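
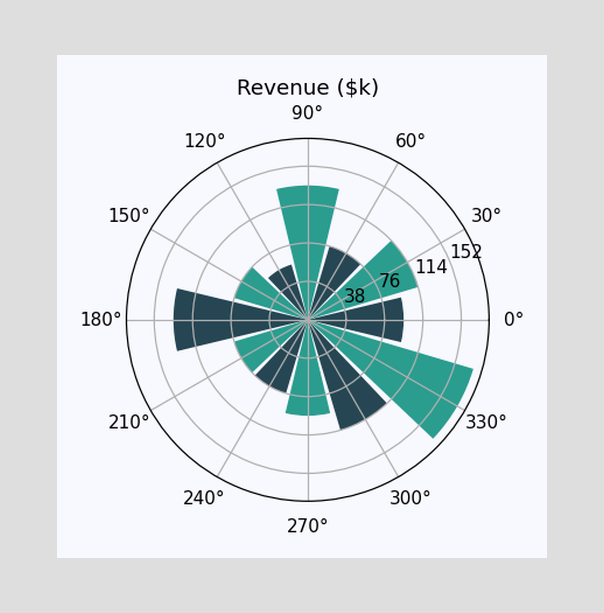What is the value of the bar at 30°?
$114k

The bar at 30° reaches $114k on the radial axis.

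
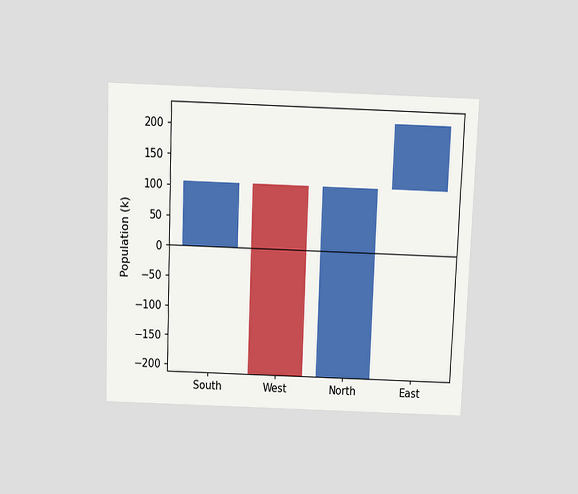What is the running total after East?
212k

The chart is tilted about 2° clockwise and viewed slightly from above. After East the running total reaches 212k.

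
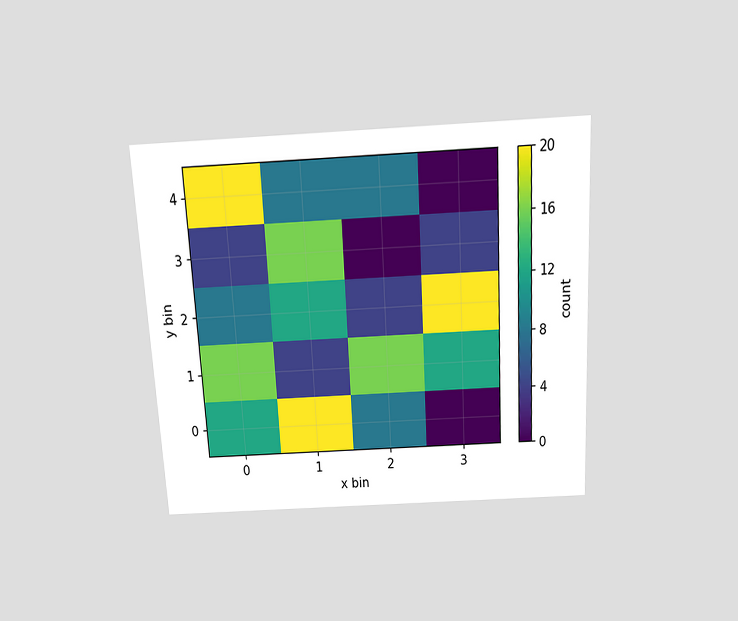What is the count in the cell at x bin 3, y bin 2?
The chart is tilted about 3° counter-clockwise and viewed slightly from above. Matching the cell (3, 2) against the colorbar gives 20.

20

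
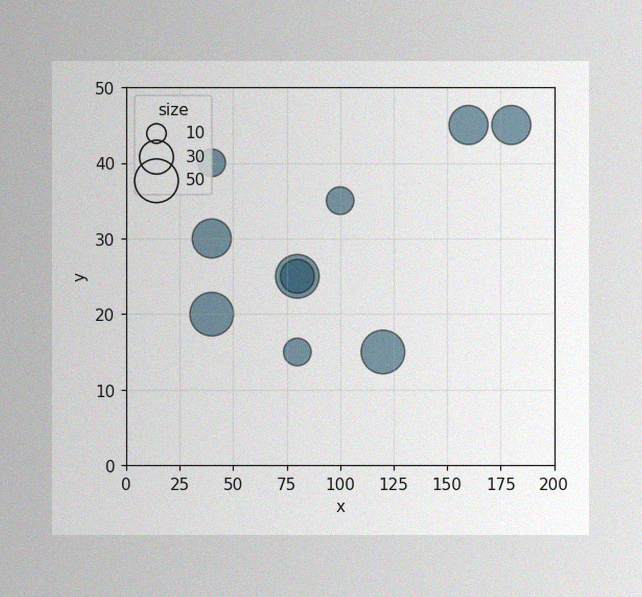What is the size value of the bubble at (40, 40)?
The image has some photo noise and uneven lighting. Matching the bubble at (40, 40) against the size legend gives 20.

20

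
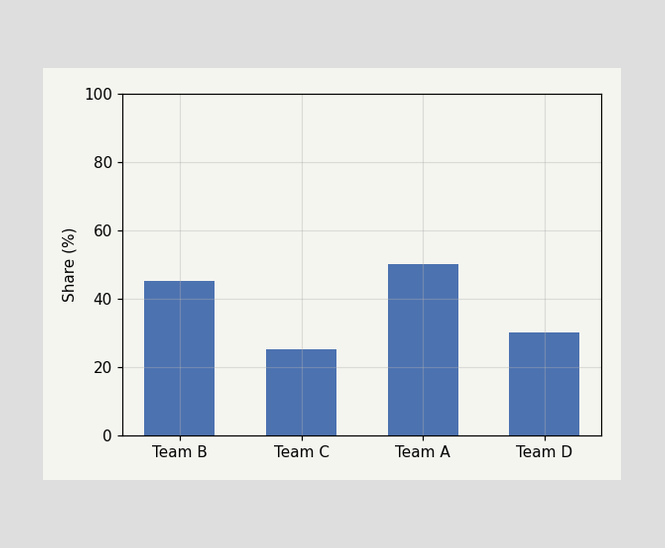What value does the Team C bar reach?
Reading along the chart's y-axis, the Team C bar reaches 25%.

25%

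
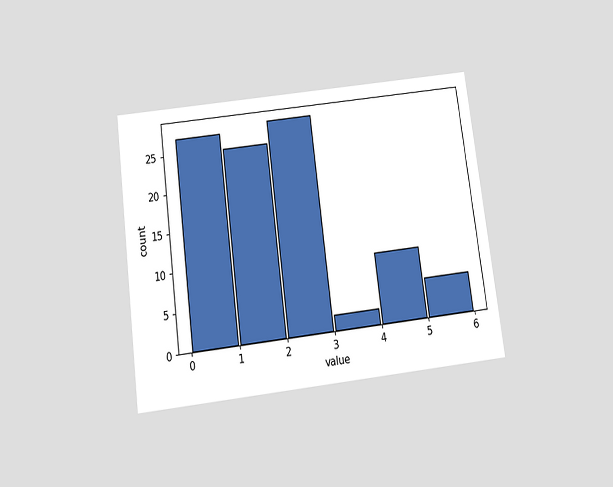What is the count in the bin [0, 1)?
The chart is tilted about 7° counter-clockwise and viewed slightly from below. The [0, 1) bin has height 27.

27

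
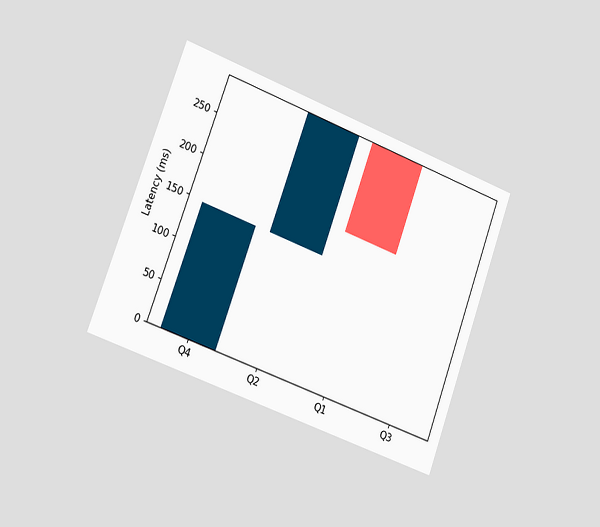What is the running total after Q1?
185ms

The chart is tilted about 20° clockwise and viewed slightly from the left. After Q1 the running total reaches 185ms.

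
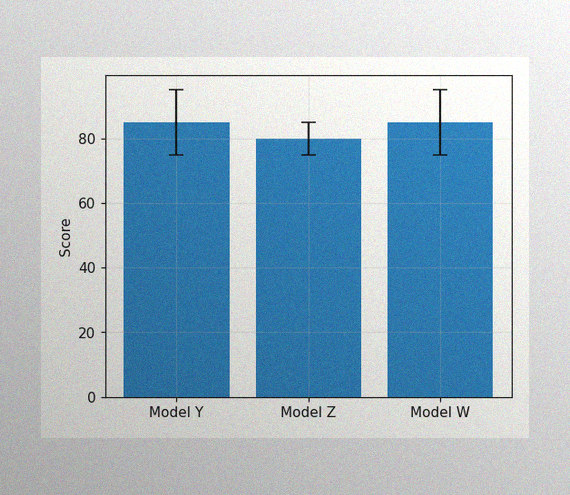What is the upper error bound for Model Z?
The image has some photo noise and uneven lighting. The Model Z bar's upper whisker reaches 85.

85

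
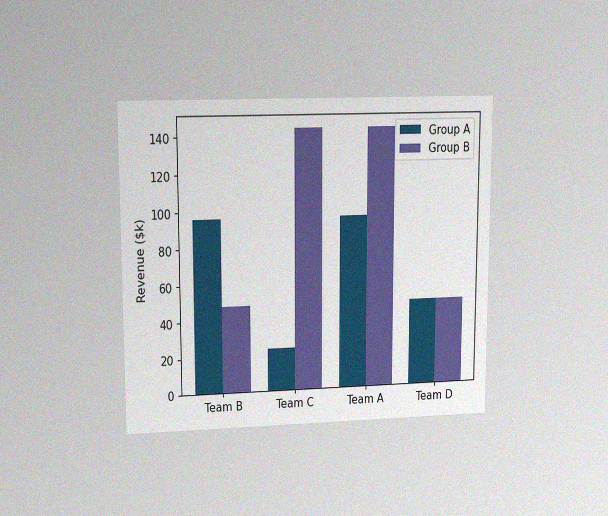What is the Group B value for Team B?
The chart is viewed at a slight angle, with some photo noise. The Group B bar at Team B reaches $48k on the y-axis.

$48k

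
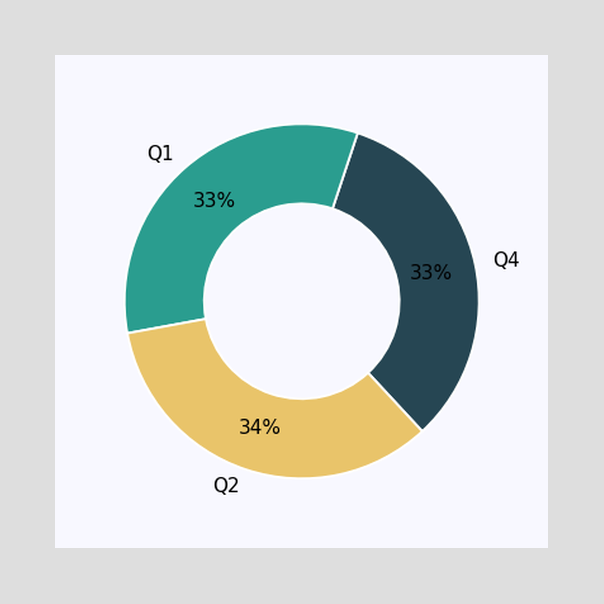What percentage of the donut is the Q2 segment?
34%

The Q2 segment takes up 34% of the ring.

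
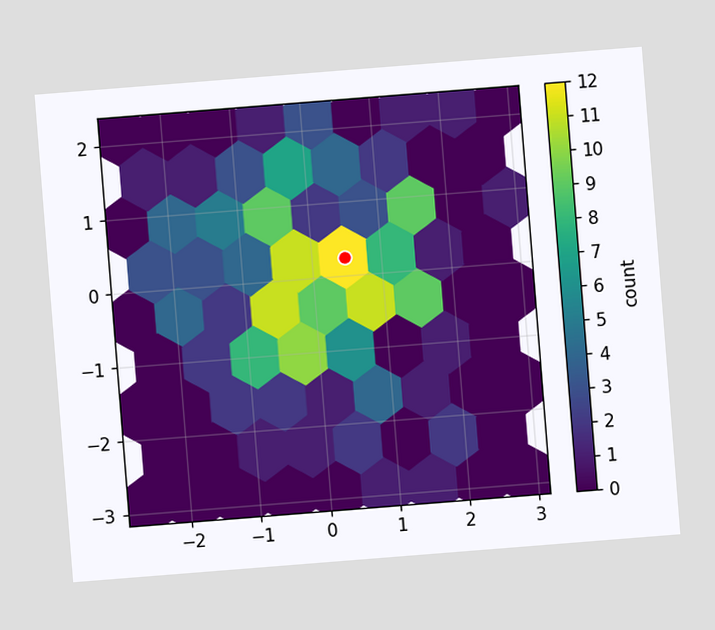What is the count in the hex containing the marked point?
The chart is tilted about 5° counter-clockwise. The marked hex reads 12 on the colorbar.

12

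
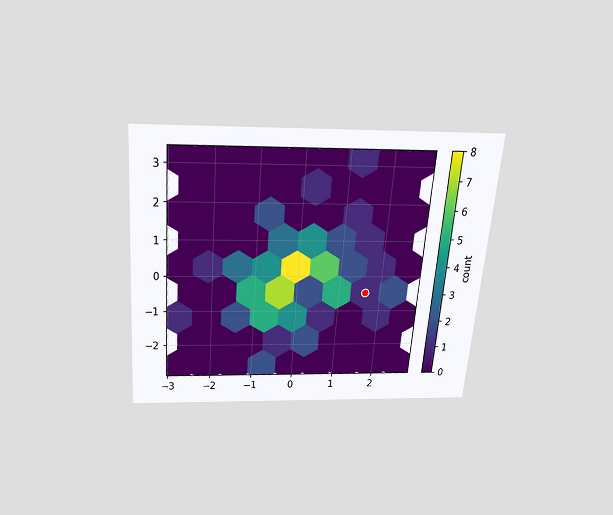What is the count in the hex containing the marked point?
The chart is tilted about 5° clockwise and viewed slightly from above. The marked hex reads 1 on the colorbar.

1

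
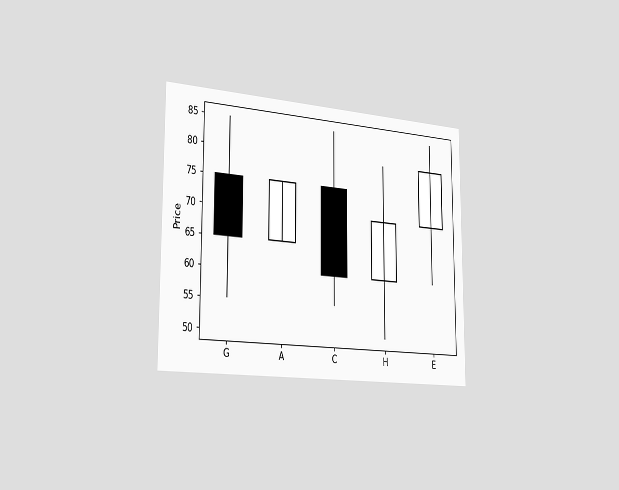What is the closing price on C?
The chart is viewed slightly from the left. The C candle closes at 60.

60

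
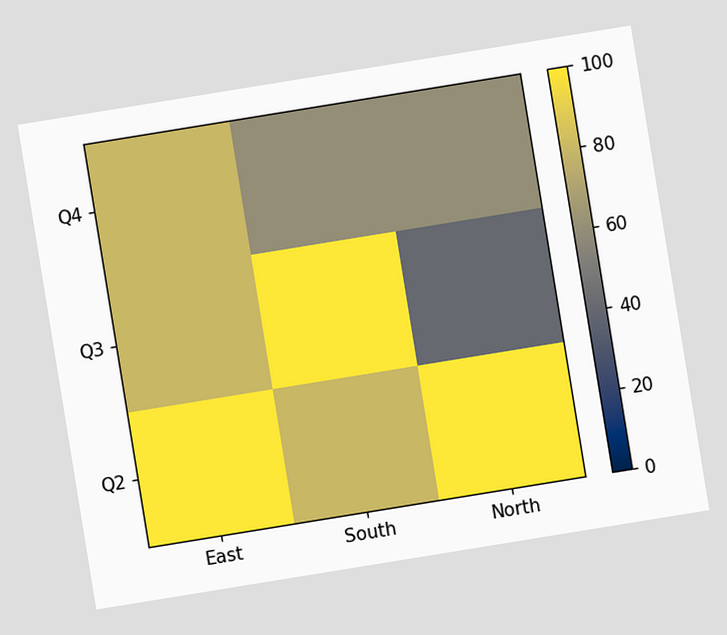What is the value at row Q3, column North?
40

The chart is tilted about 9° counter-clockwise. Matching cell (Q3, North) against the colorbar gives 40.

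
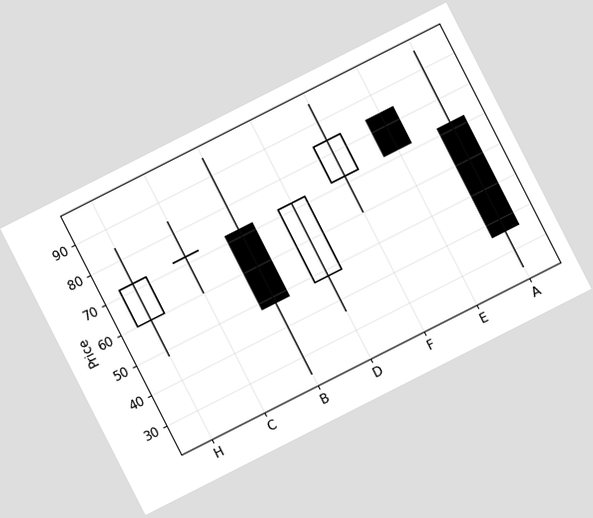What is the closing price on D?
The chart is tilted about 27° counter-clockwise. The D candle closes at 72.

72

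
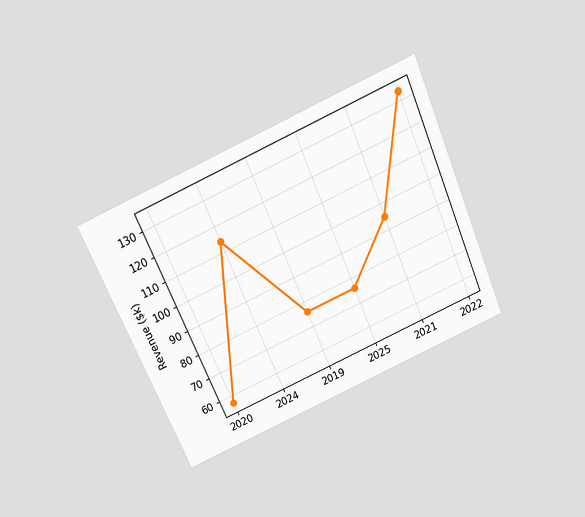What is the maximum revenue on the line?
$133k

The chart is tilted about 24° counter-clockwise and viewed slightly from above. The highest point is at 2022, and reading across to the y-axis gives $133k.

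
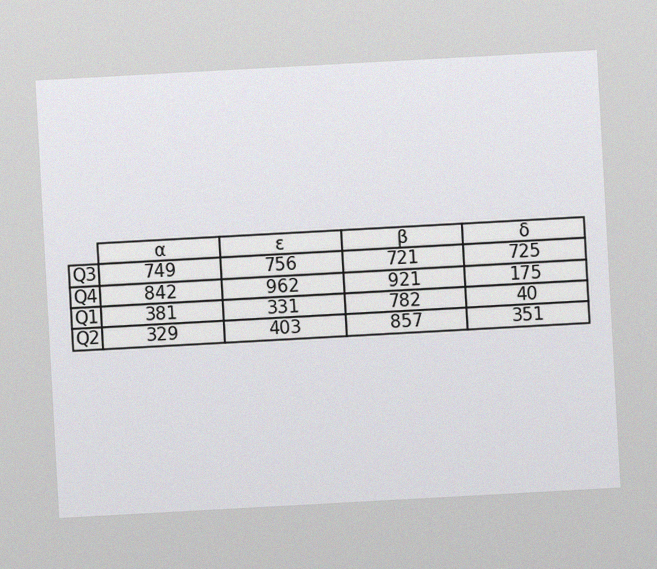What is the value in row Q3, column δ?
The chart is tilted about 3° counter-clockwise, with some photo noise. The (Q3, δ) cell reads 725.

725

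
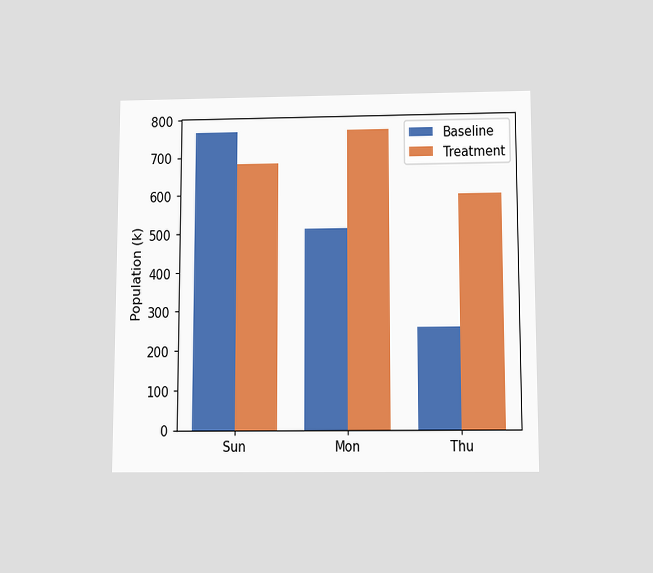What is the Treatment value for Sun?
The chart is viewed slightly from below. The Treatment bar at Sun reaches 680k on the y-axis.

680k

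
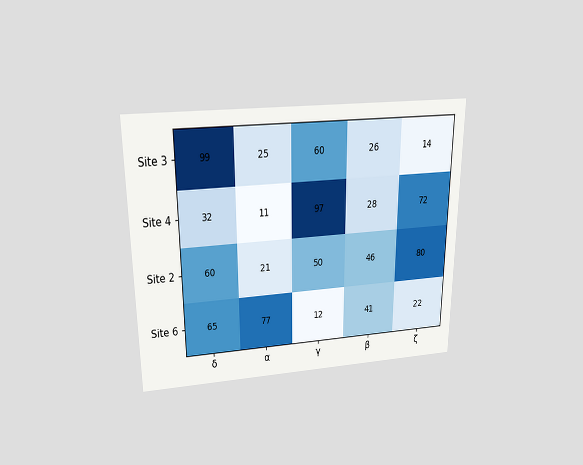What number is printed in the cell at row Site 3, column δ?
The chart is viewed slightly from above. The (Site 3, δ) cell reads 99.

99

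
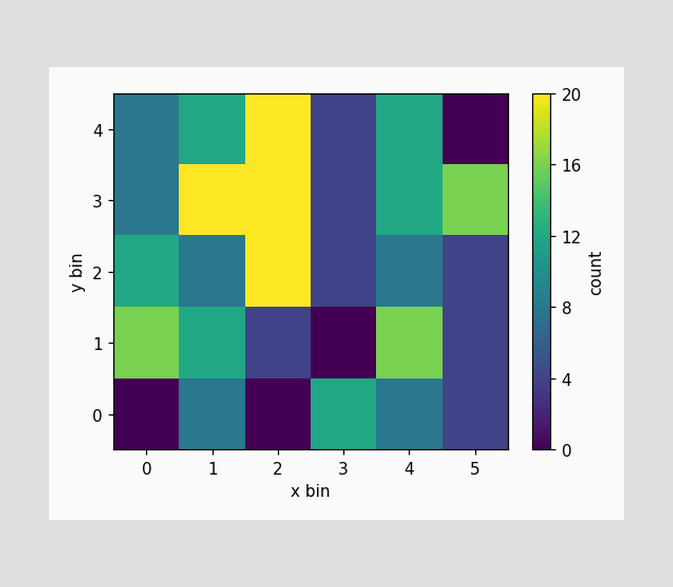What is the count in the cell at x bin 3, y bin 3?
Matching the cell (3, 3) against the colorbar gives 4.

4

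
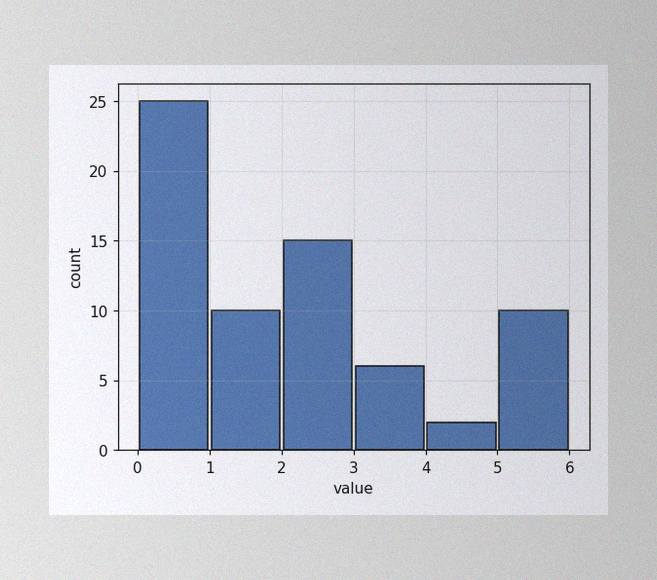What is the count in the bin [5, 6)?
10

The image has some photo noise and uneven lighting. The [5, 6) bin has height 10.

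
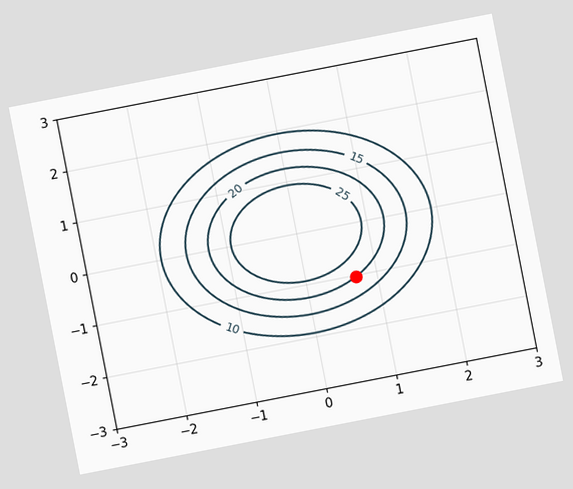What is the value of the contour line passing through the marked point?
The chart is tilted about 11° counter-clockwise. The marked point sits on the contour labelled 20.

20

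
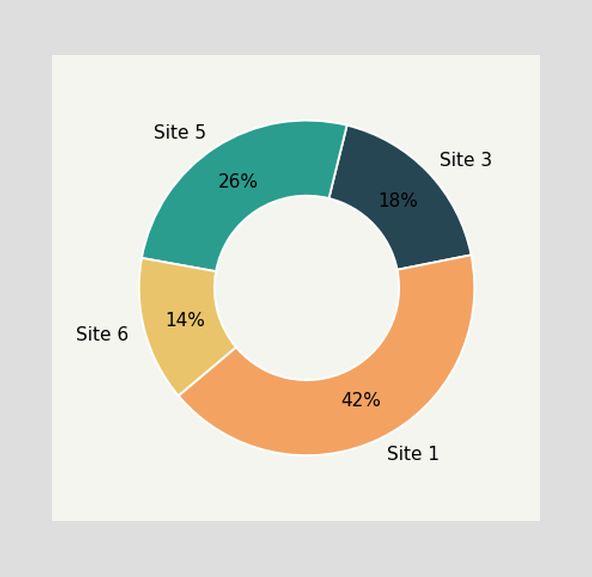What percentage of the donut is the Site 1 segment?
42%

The Site 1 segment takes up 42% of the ring.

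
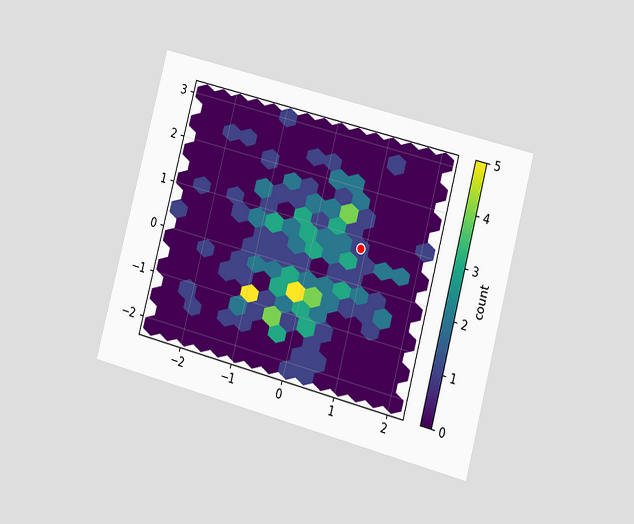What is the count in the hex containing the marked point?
1

The chart is tilted about 15° clockwise and viewed slightly from the right. The marked hex reads 1 on the colorbar.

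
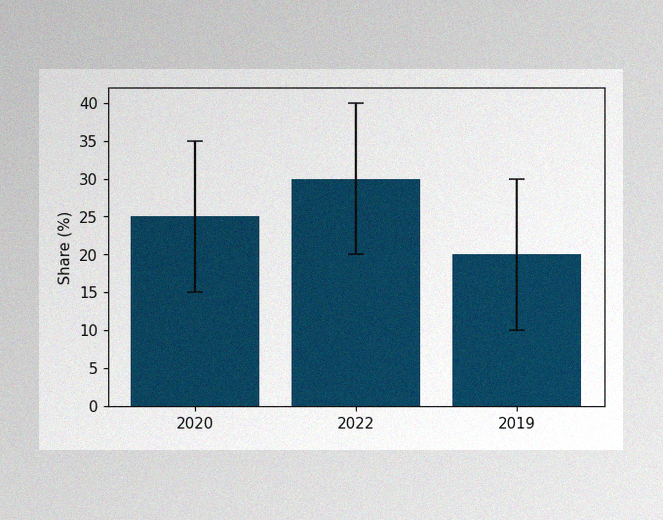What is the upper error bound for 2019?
30%

The image has some photo noise and uneven lighting. The 2019 bar's upper whisker reaches 30%.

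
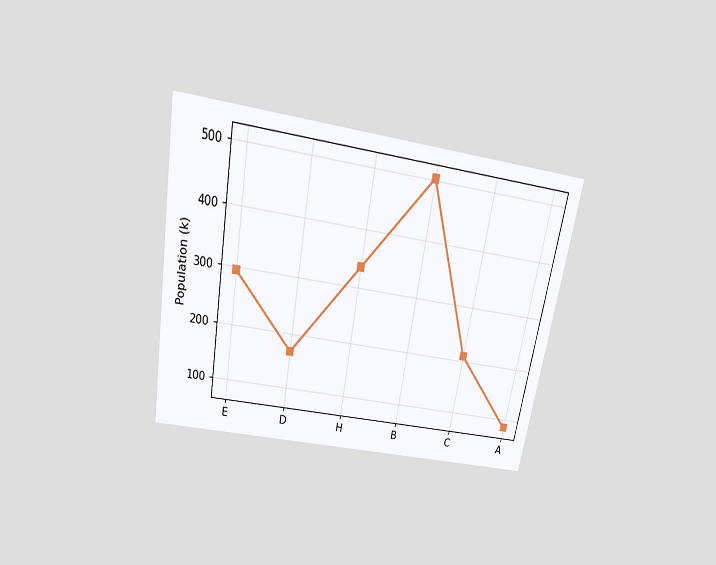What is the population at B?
The chart is tilted about 10° clockwise and viewed slightly from above. At B, the line is at 504k.

504k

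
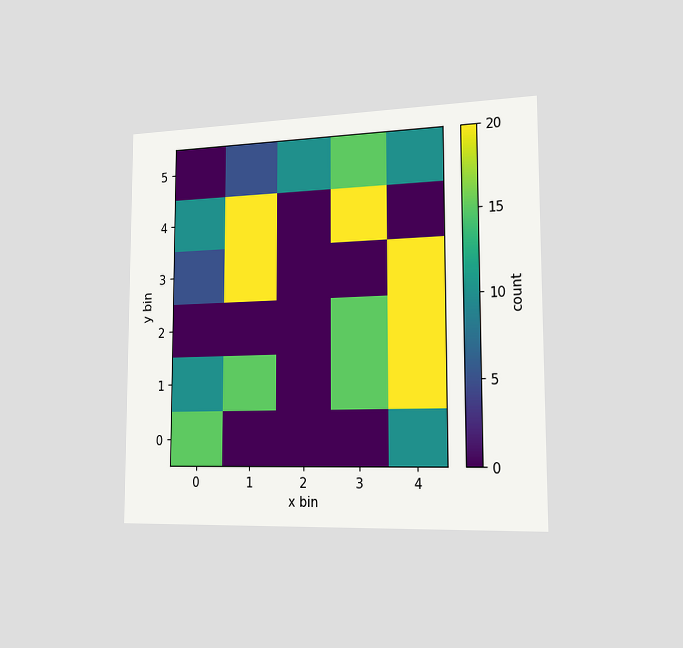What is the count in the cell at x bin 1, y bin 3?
20

The chart is viewed slightly from the right. Matching the cell (1, 3) against the colorbar gives 20.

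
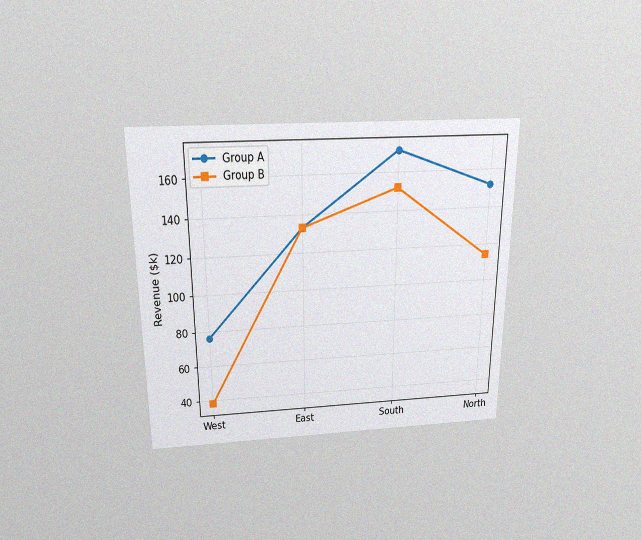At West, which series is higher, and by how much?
Group A, by $38k

The chart is viewed slightly from above, with some photo noise. At West, Group A sits above the other line by $38k.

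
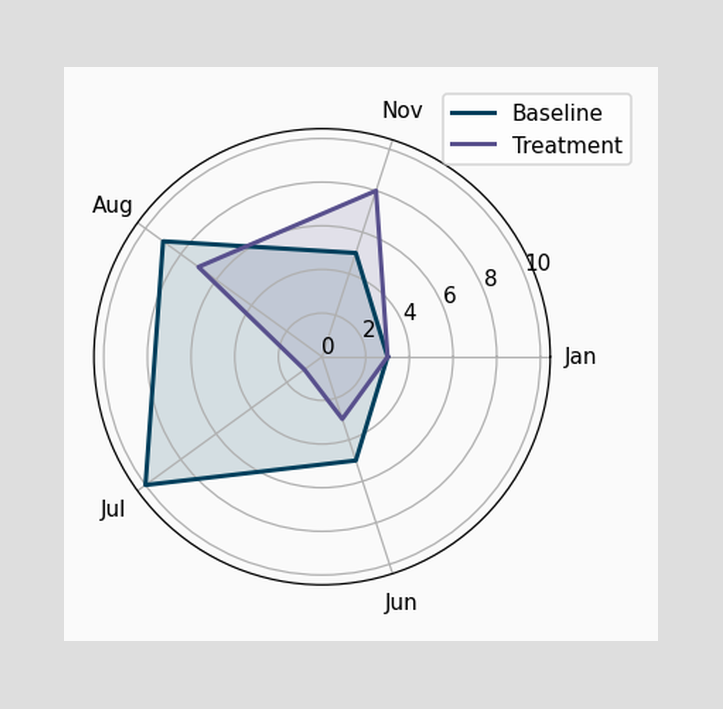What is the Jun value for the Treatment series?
On the Jun axis, Treatment reaches 3.

3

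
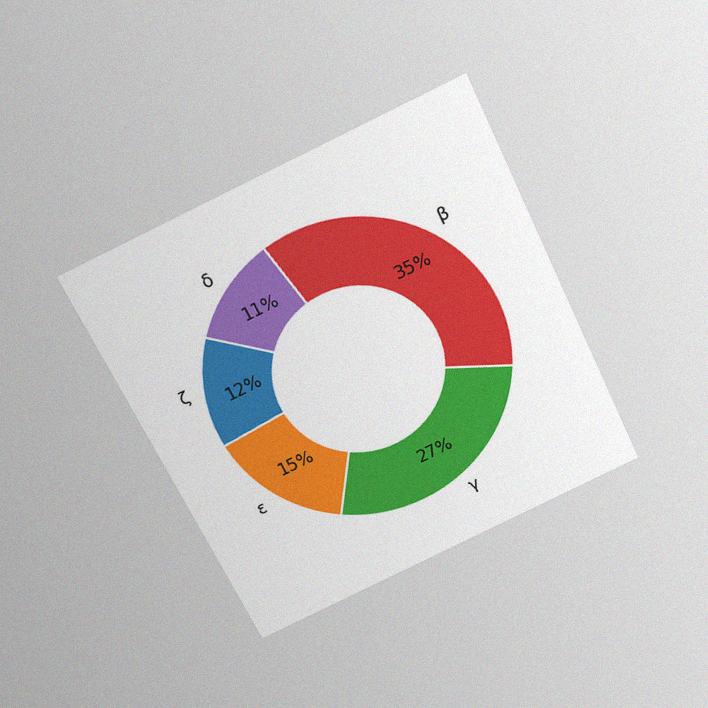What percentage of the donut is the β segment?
The chart is tilted about 26° counter-clockwise and viewed slightly from above, with some photo noise. The β segment takes up 35% of the ring.

35%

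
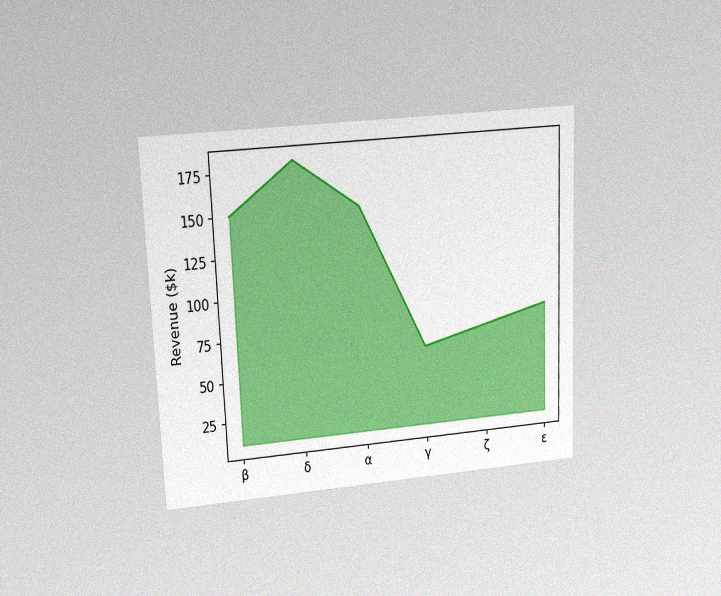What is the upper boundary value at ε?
The chart is tilted about 2° counter-clockwise and viewed at a slight angle, with some photo noise. At ε the upper boundary is at $80k.

$80k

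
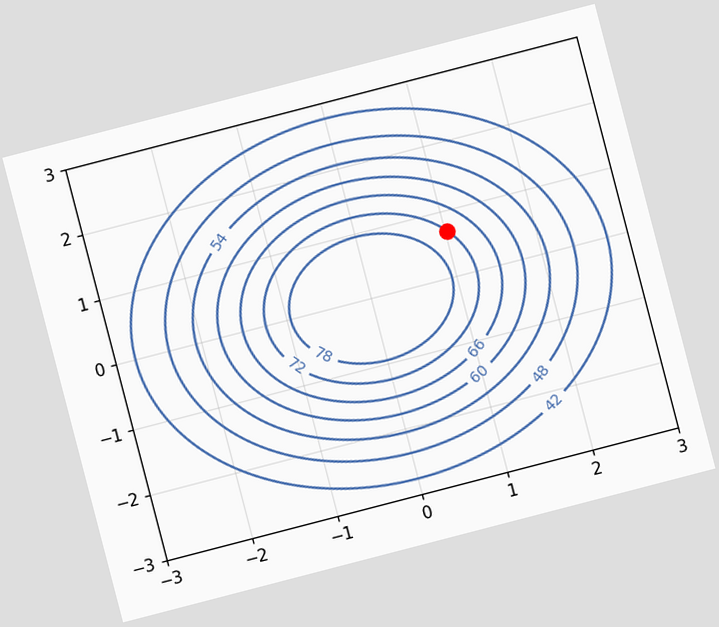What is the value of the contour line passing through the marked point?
72

The chart is tilted about 15° counter-clockwise. The marked point sits on the contour labelled 72.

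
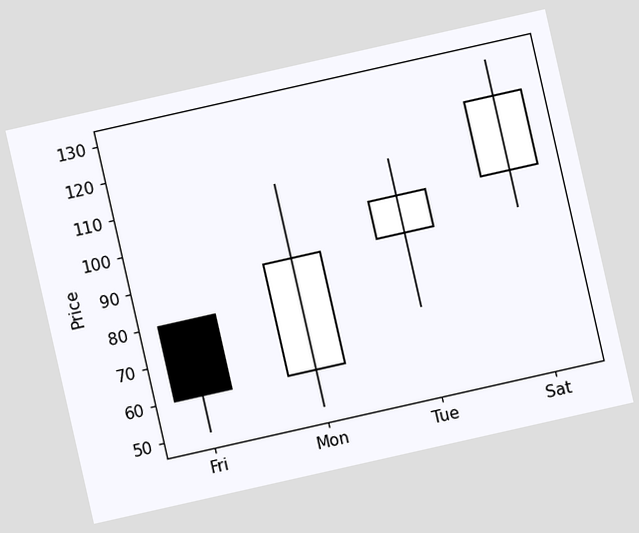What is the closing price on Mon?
The chart is tilted about 13° counter-clockwise. The Mon candle closes at 90.

90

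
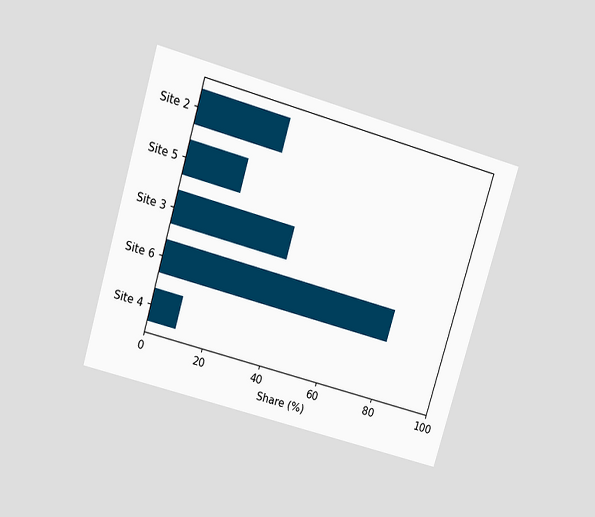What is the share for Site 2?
30%

The chart is tilted about 16° clockwise and viewed slightly from above. Reading along the chart's x-axis, the Site 2 bar reaches 30%.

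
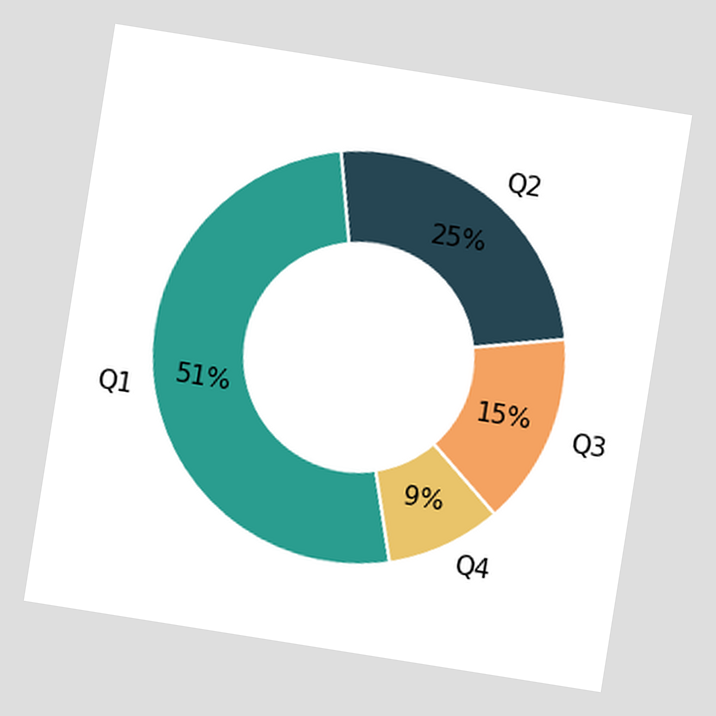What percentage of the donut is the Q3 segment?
15%

The chart is tilted about 9° clockwise. The Q3 segment takes up 15% of the ring.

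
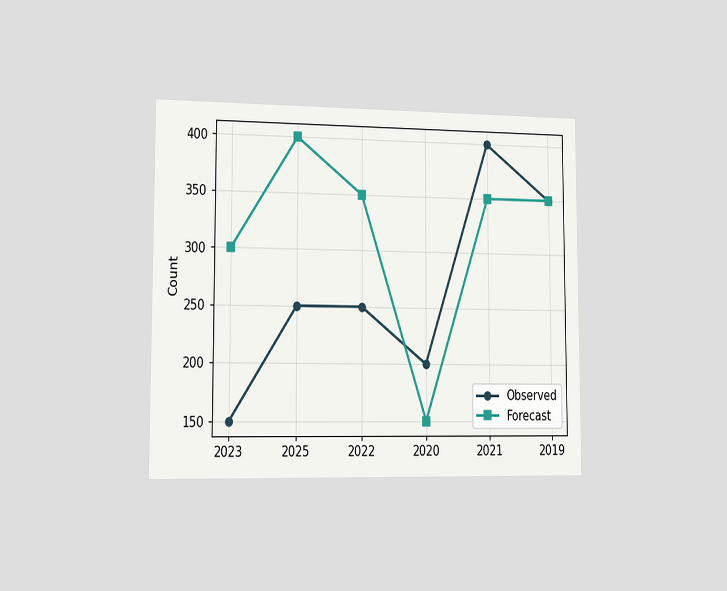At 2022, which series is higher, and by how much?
The chart is viewed slightly from the left. At 2022, Forecast sits above the other line by 100.

Forecast, by 100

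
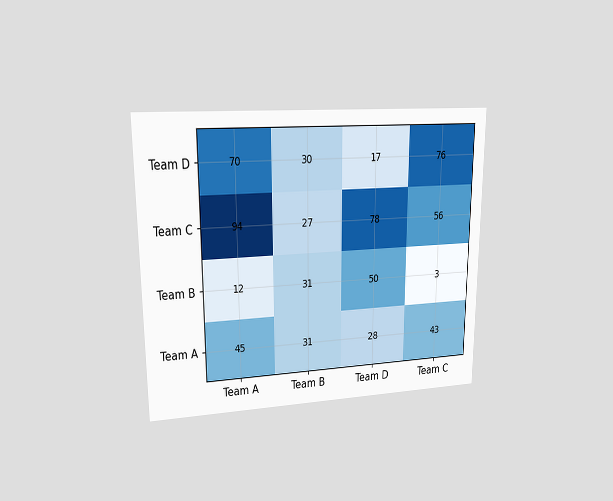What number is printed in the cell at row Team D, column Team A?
The chart is viewed at a slight angle. The (Team D, Team A) cell reads 70.

70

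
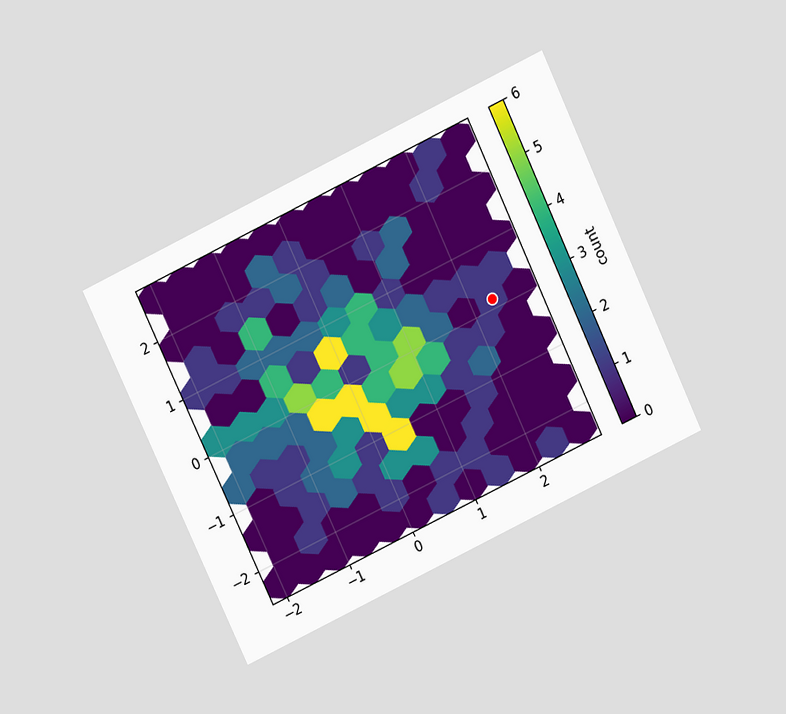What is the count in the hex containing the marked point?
1

The chart is tilted about 25° counter-clockwise and viewed at a slight angle. The marked hex reads 1 on the colorbar.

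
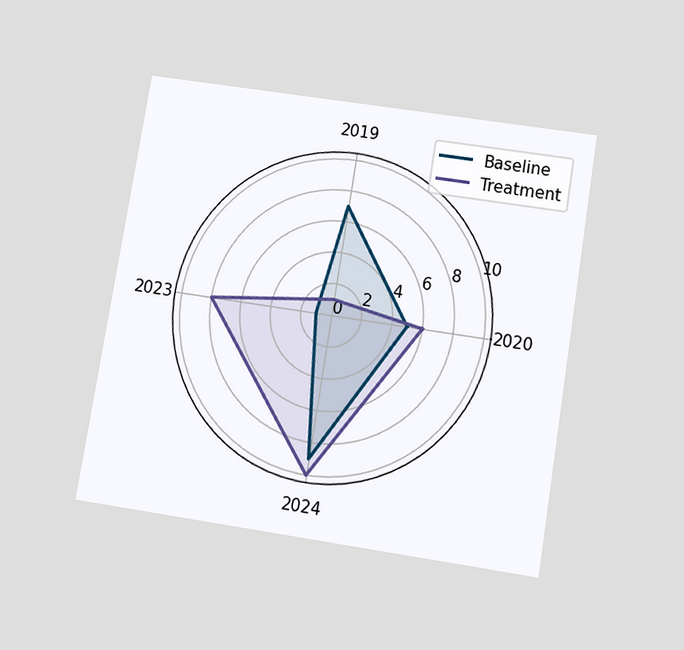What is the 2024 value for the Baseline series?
9

The chart is tilted about 9° clockwise and viewed slightly from below. On the 2024 axis, Baseline reaches 9.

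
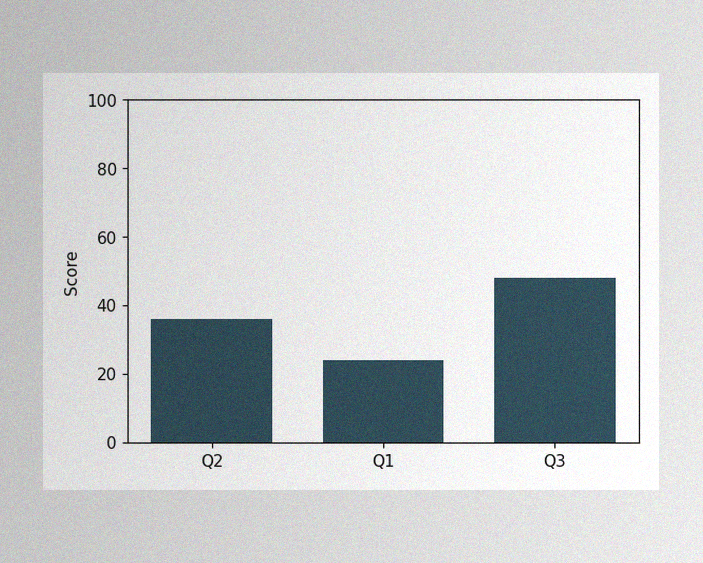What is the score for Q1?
The image has some photo noise and uneven lighting. Reading along the chart's y-axis, the Q1 bar reaches 24.

24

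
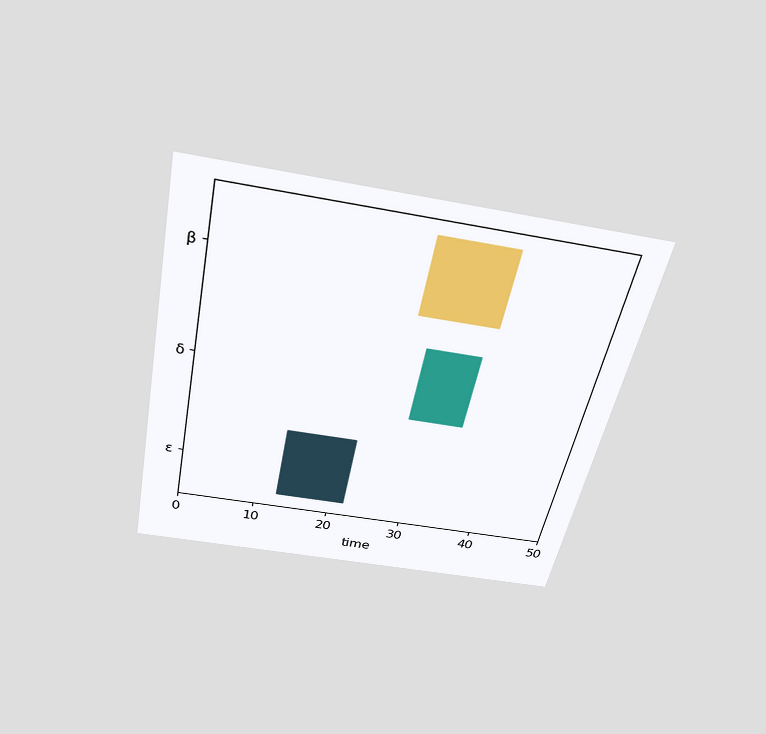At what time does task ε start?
13

The chart is tilted about 11° clockwise and viewed slightly from above. The ε bar begins at t=13.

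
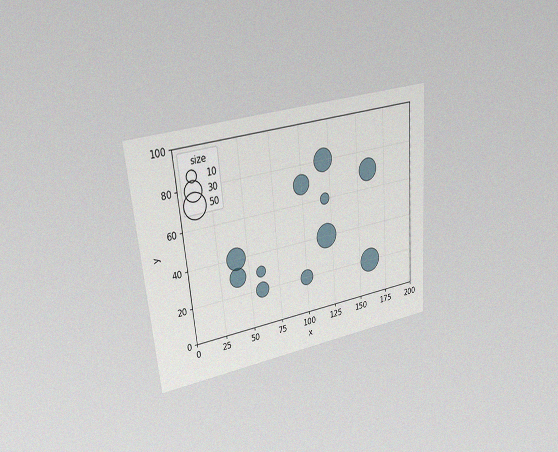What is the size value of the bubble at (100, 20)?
20

The chart is tilted about 5° counter-clockwise and viewed at a slight angle, with some photo noise. Matching the bubble at (100, 20) against the size legend gives 20.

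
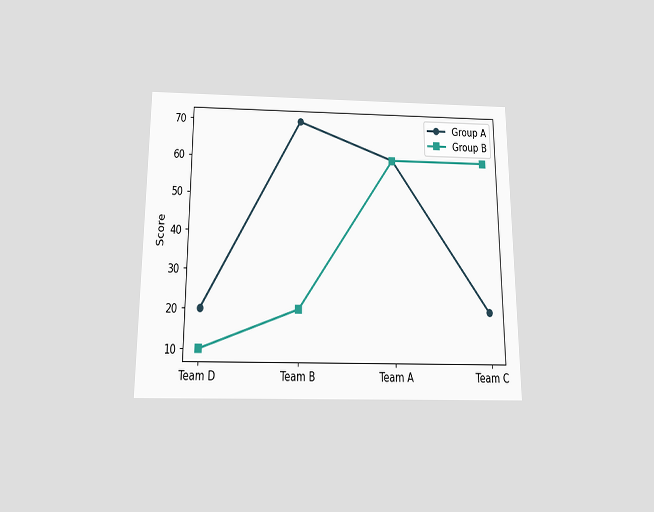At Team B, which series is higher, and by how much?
The chart is viewed slightly from below. At Team B, Group A sits above the other line by 50.

Group A, by 50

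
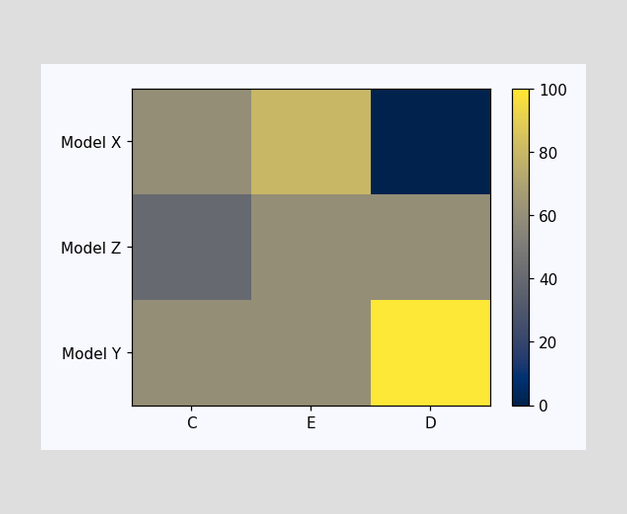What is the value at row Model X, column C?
Matching cell (Model X, C) against the colorbar gives 60.

60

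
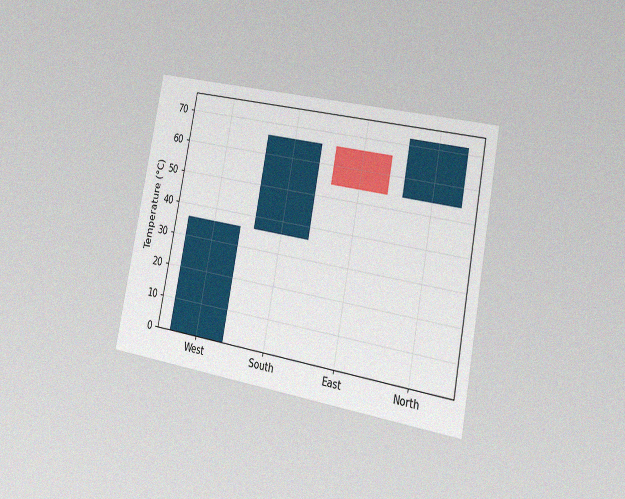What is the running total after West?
The chart is tilted about 11° clockwise and viewed slightly from the right, with some photo noise. After West the running total reaches 36°C.

36°C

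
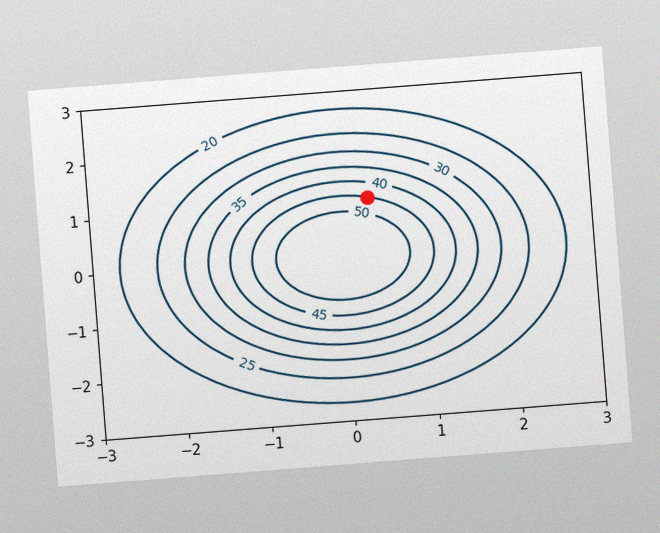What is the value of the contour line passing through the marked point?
45

The chart is tilted about 4° counter-clockwise, with some photo noise. The marked point sits on the contour labelled 45.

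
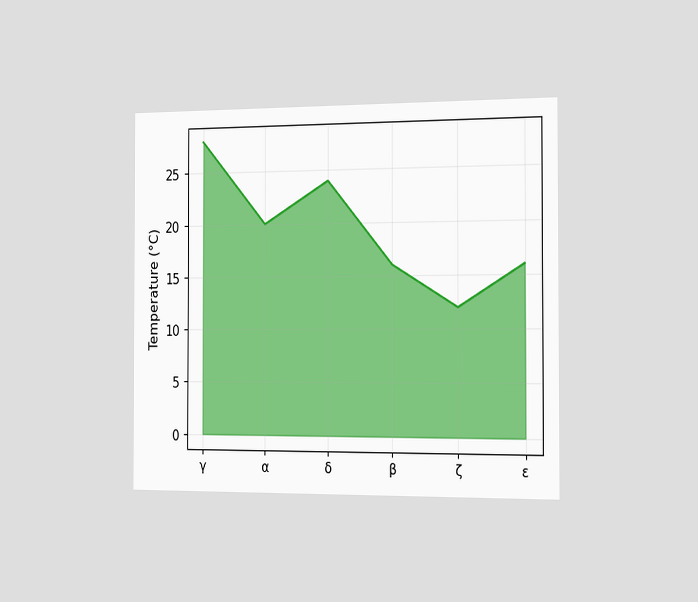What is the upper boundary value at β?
16°C

The chart is viewed slightly from the right. At β the upper boundary is at 16°C.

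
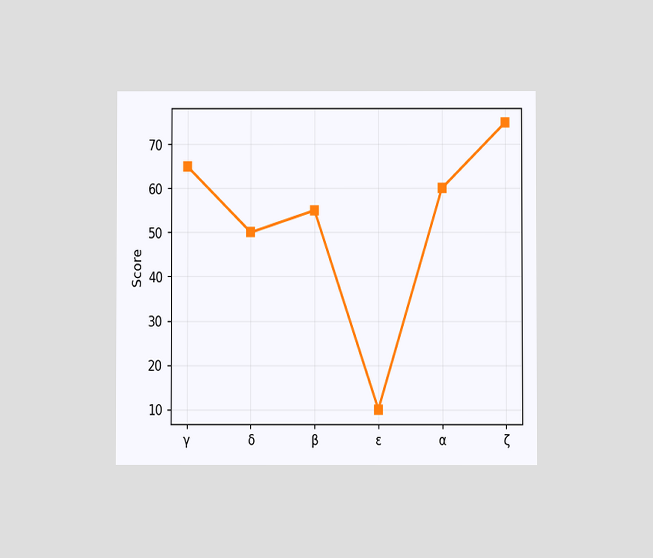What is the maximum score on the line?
75

The chart is viewed at a slight angle. The highest point is at ζ, and reading across to the y-axis gives 75.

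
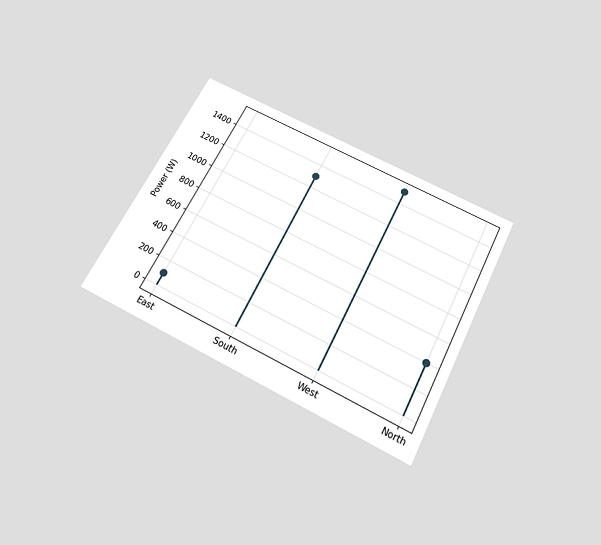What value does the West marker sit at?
1500W

The chart is tilted about 27° clockwise and viewed slightly from below. The West marker sits at 1500W.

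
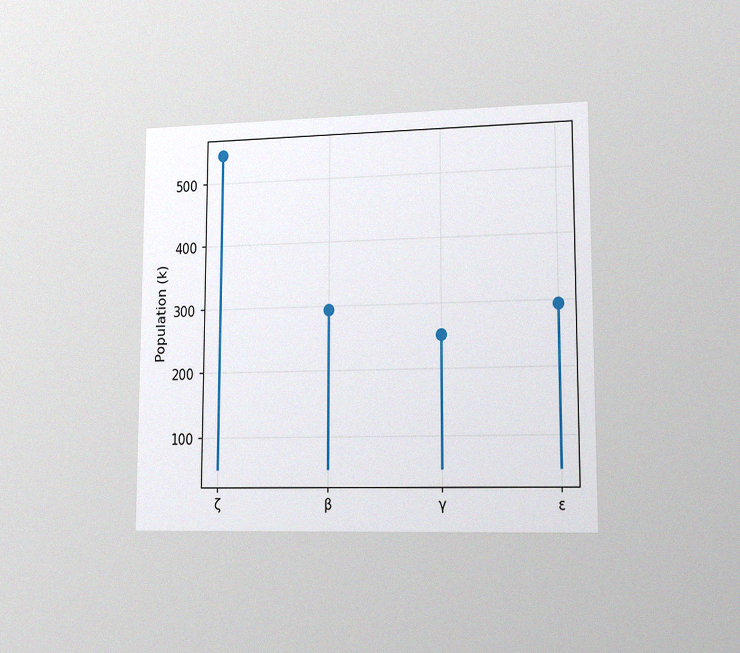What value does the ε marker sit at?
294k

The chart is viewed slightly from the right, with some photo noise. The ε marker sits at 294k.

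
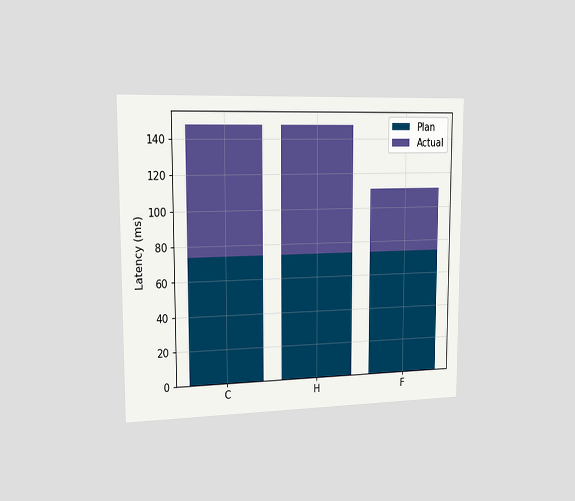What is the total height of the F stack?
The chart is viewed slightly from the left. The F stack's top reaches 111ms on the y-axis.

111ms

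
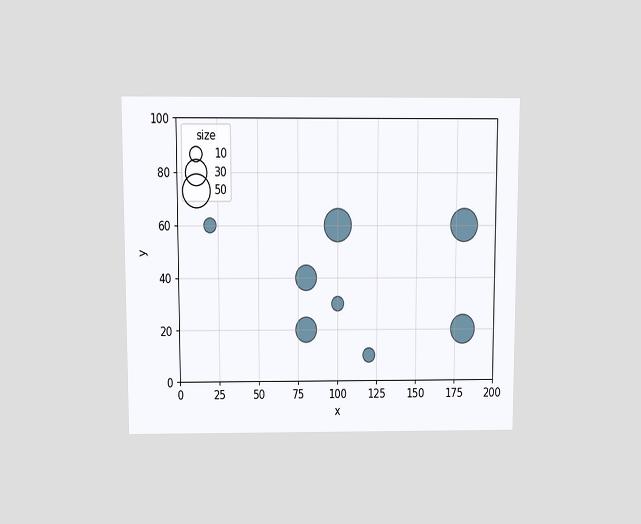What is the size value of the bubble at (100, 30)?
The chart is viewed slightly from above. Matching the bubble at (100, 30) against the size legend gives 10.

10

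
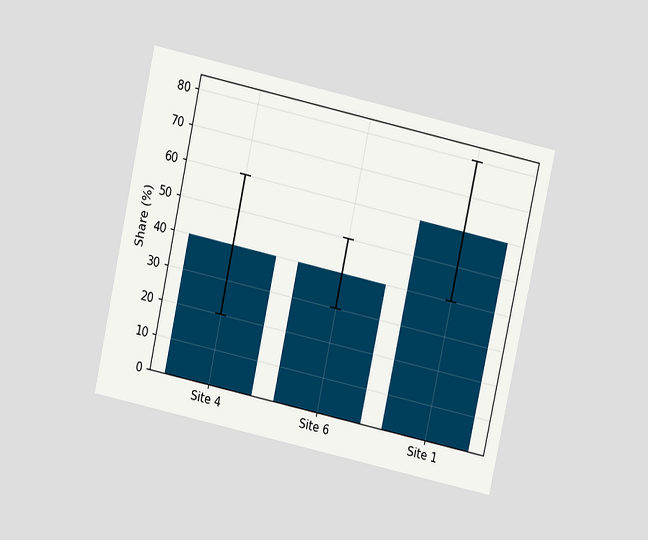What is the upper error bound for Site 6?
50%

The chart is tilted about 12° clockwise and viewed slightly from above. The Site 6 bar's upper whisker reaches 50%.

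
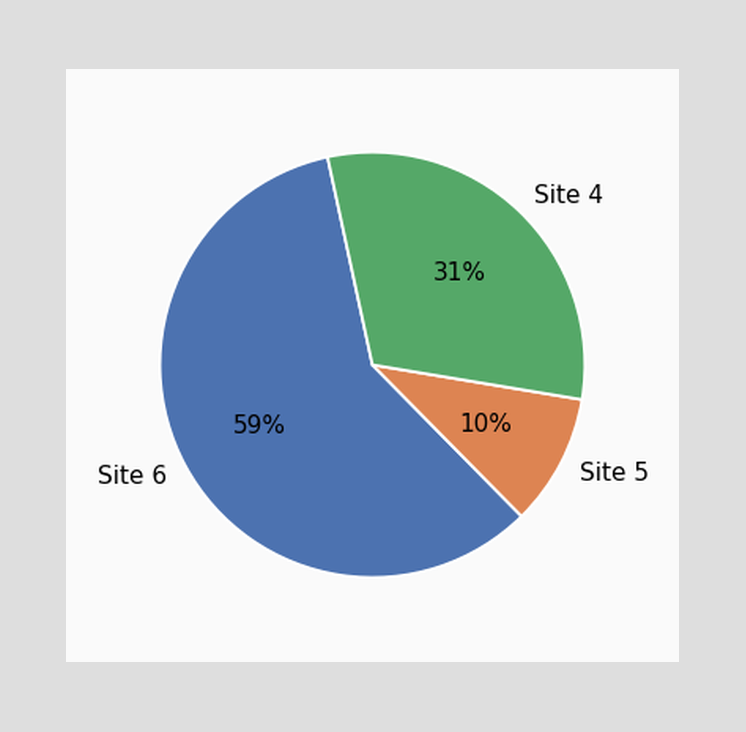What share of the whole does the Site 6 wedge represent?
59%

The Site 6 slice takes up 59% of the pie.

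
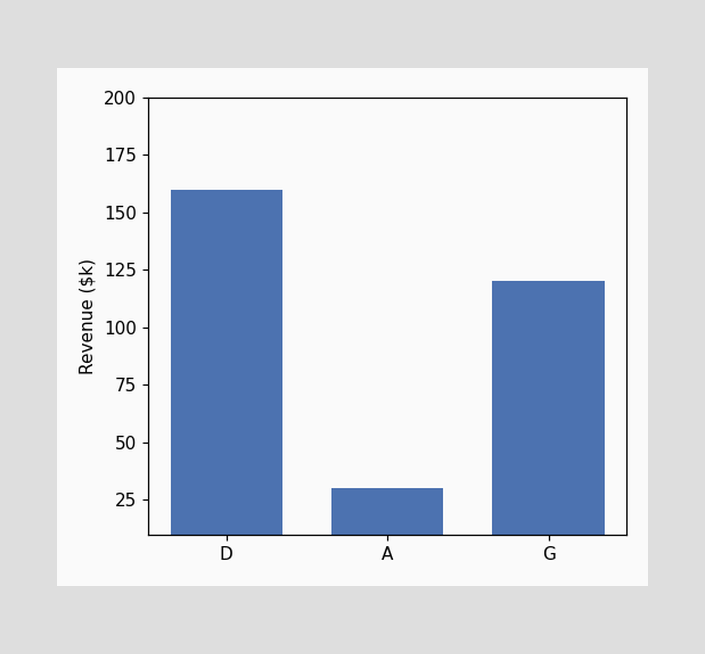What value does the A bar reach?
Reading along the chart's y-axis, the A bar reaches $30k.

$30k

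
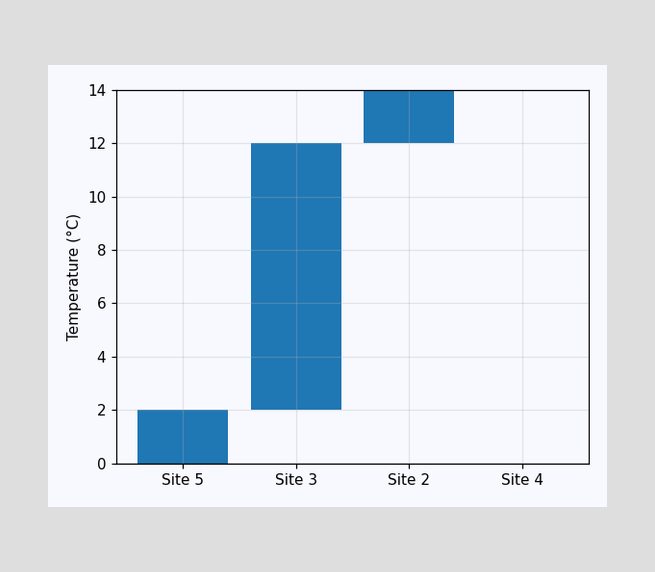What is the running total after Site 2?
After Site 2 the running total reaches 14°C.

14°C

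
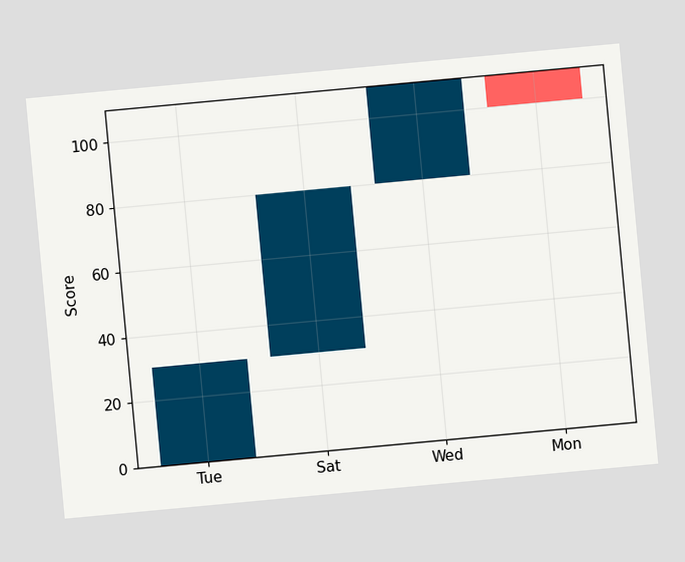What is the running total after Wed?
110

The chart is tilted about 5° counter-clockwise. After Wed the running total reaches 110.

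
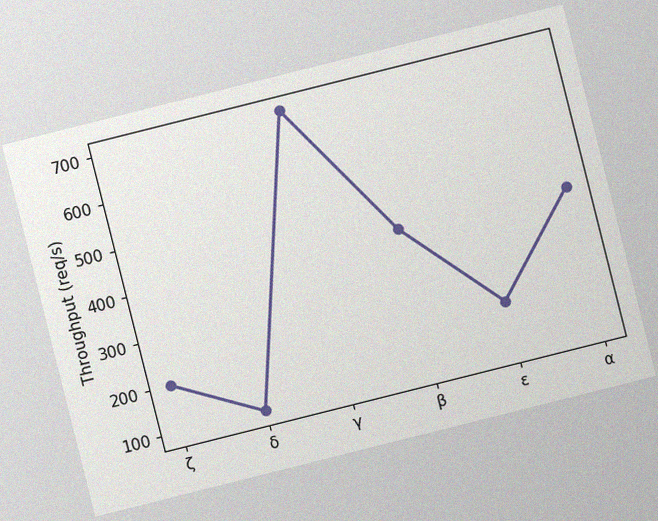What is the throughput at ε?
200req/s

The chart is tilted about 14° counter-clockwise, with some photo noise. At ε, the line is at 200req/s.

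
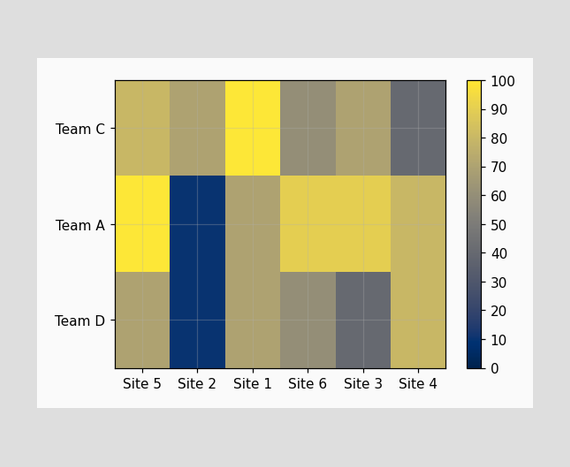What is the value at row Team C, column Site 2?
Matching cell (Team C, Site 2) against the colorbar gives 70.

70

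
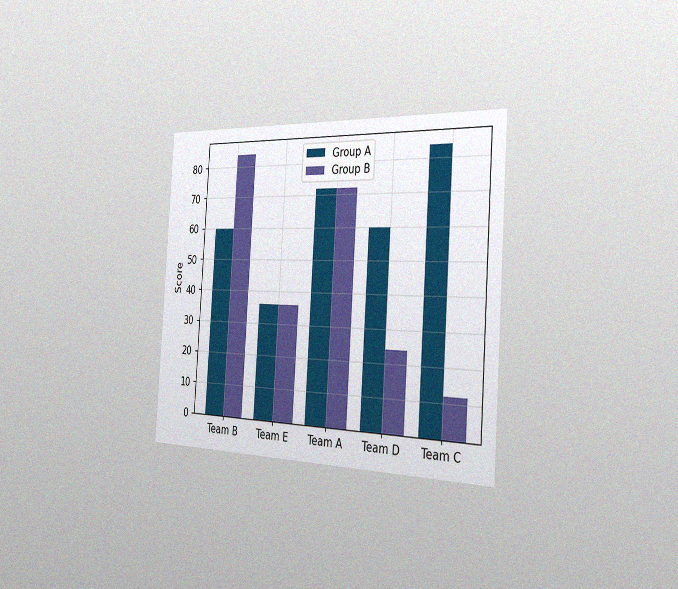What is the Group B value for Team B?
84

The chart is tilted about 4° clockwise and viewed slightly from the right, with some photo noise. The Group B bar at Team B reaches 84 on the y-axis.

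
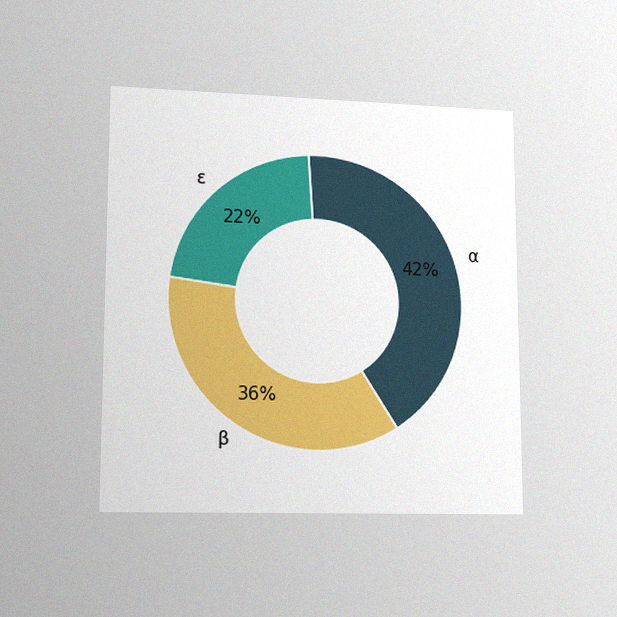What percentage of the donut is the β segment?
The chart is viewed at a slight angle, with some photo noise. The β segment takes up 36% of the ring.

36%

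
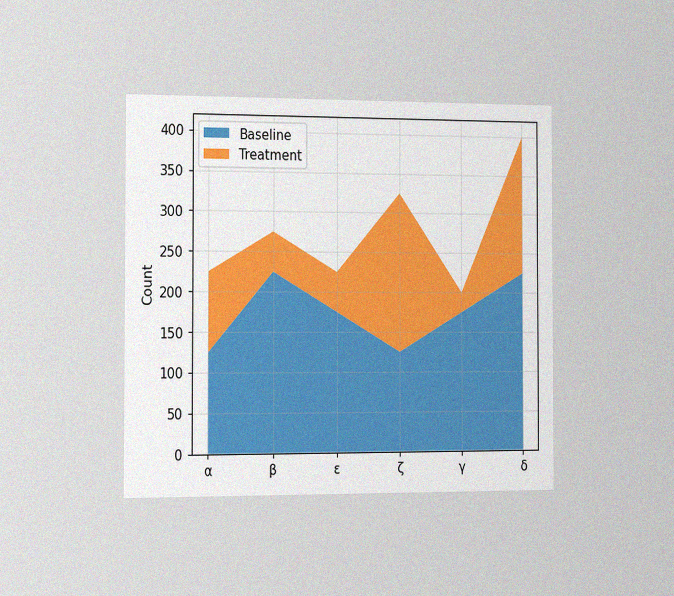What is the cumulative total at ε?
The chart is viewed slightly from the left, with some photo noise. The stacked total at ε reaches 225.

225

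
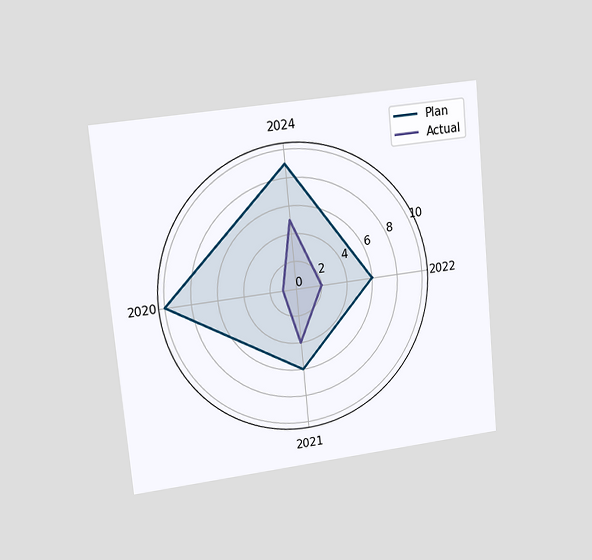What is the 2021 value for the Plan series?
6

The chart is tilted about 5° counter-clockwise and viewed at a slight angle. On the 2021 axis, Plan reaches 6.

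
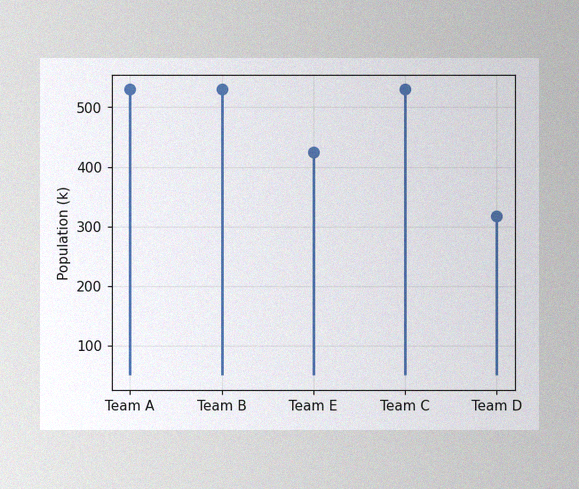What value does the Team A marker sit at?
The image has some photo noise and uneven lighting. The Team A marker sits at 530k.

530k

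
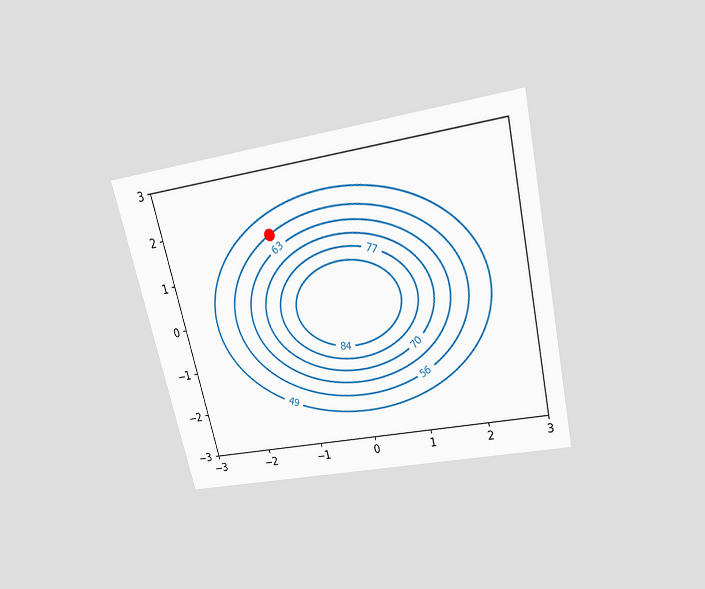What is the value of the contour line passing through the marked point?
The chart is tilted about 13° counter-clockwise and viewed slightly from above. The marked point sits on the contour labelled 56.

56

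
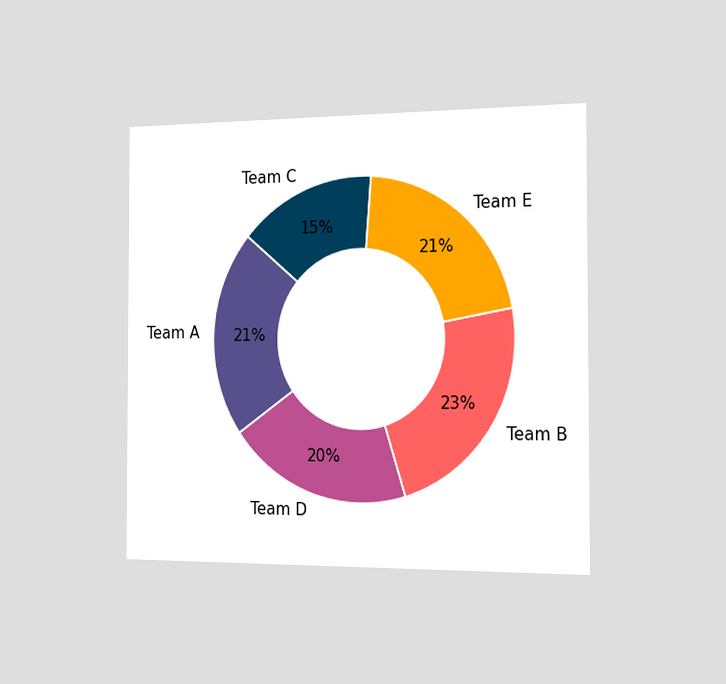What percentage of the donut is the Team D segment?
20%

The chart is viewed slightly from the right. The Team D segment takes up 20% of the ring.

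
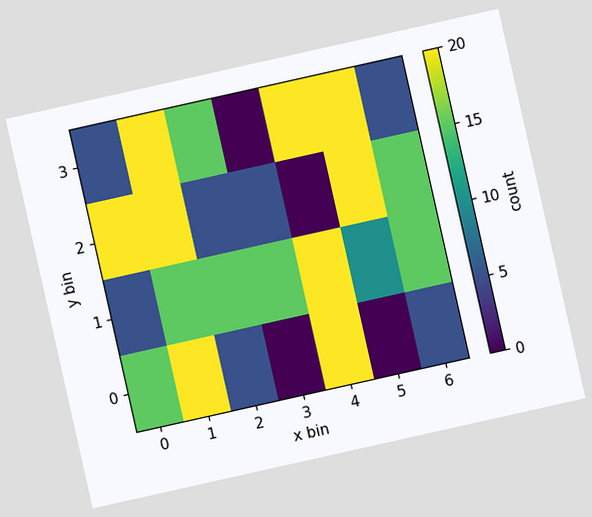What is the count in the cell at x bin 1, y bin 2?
The chart is tilted about 13° counter-clockwise. Matching the cell (1, 2) against the colorbar gives 20.

20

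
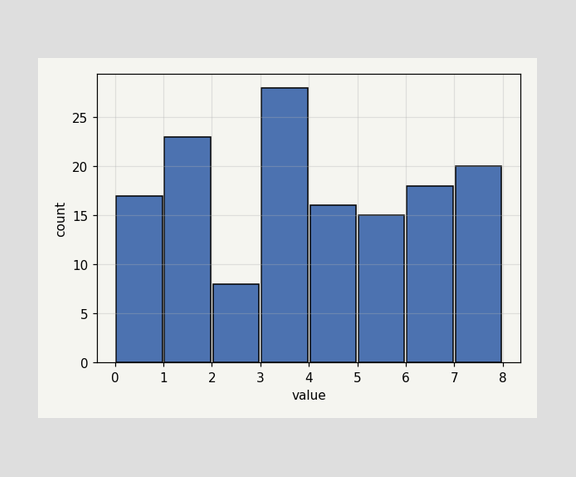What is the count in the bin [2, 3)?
The [2, 3) bin has height 8.

8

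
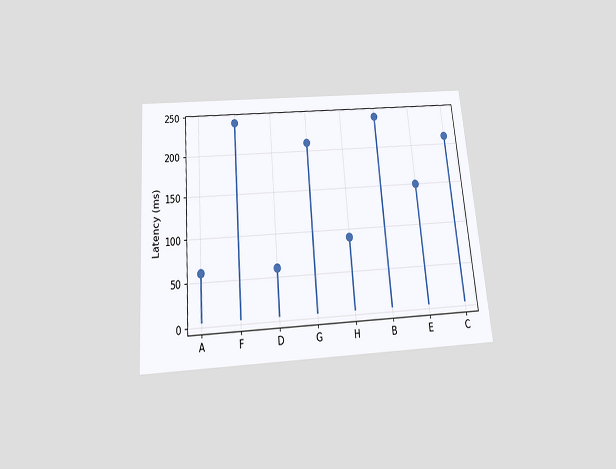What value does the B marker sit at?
240ms

The chart is tilted about 5° counter-clockwise and viewed slightly from below. The B marker sits at 240ms.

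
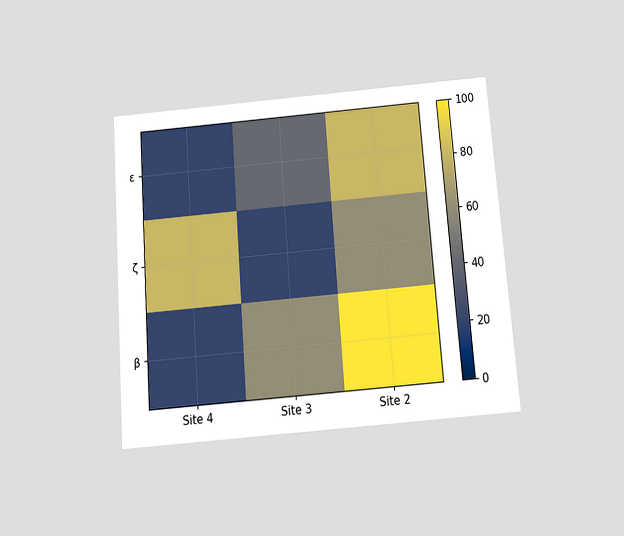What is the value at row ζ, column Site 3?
20

The chart is tilted about 4° counter-clockwise and viewed slightly from below. Matching cell (ζ, Site 3) against the colorbar gives 20.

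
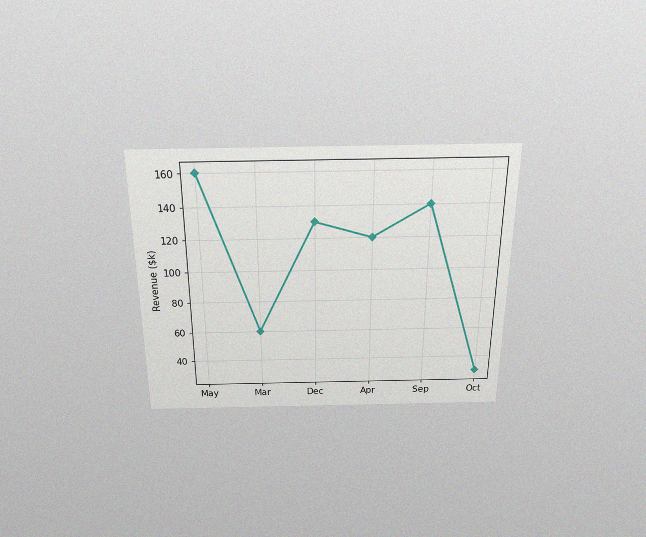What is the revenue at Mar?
The chart is viewed slightly from above, with some photo noise. At Mar, the line is at $60k.

$60k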